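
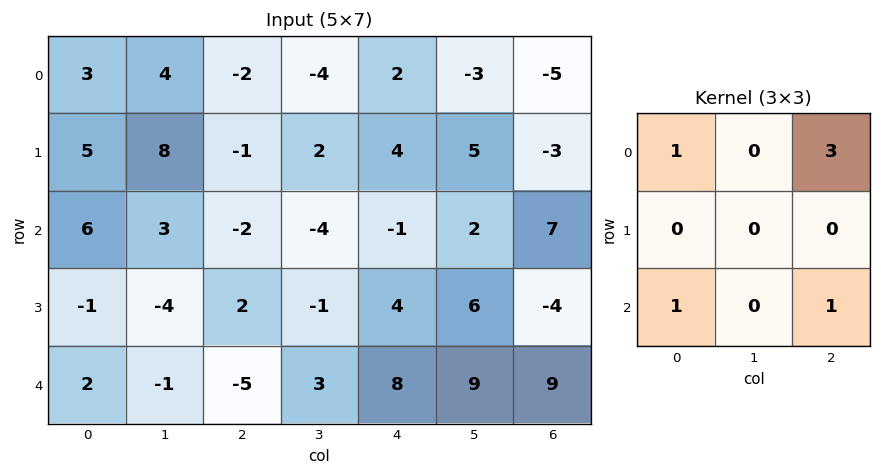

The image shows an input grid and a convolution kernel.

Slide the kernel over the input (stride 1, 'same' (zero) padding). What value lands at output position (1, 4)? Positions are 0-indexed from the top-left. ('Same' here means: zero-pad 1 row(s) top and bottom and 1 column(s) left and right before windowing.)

The receptive field on the zero-padded input at this output position is [-4 2 -3 / 2 4 5 / -4 -1 2]. Elementwise product with the kernel and sum: -4·1 + -3·3 + -4·1 + 2·1.

-15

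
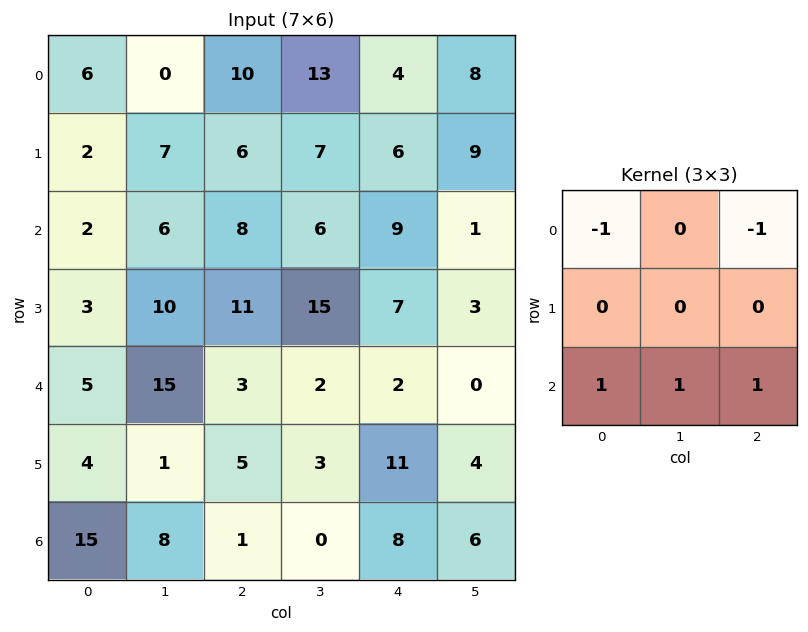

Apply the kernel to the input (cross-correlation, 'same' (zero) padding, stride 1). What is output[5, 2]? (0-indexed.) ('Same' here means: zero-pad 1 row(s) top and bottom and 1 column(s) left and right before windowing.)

-8

The receptive field on the zero-padded input at this output position is [15 3 2 / 1 5 3 / 8 1 0]. Elementwise product with the kernel and sum: 15·-1 + 2·-1 + 8·1 + 1·1 + 0·1.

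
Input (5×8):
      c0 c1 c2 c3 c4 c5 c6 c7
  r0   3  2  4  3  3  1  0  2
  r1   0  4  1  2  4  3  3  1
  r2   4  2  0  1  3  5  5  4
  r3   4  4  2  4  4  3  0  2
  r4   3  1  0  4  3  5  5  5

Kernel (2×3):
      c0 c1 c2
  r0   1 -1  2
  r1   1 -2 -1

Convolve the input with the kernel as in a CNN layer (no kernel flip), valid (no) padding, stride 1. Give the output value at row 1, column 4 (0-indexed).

-5

The receptive field on the input at this output position is [4 3 3 / 3 5 5]. Elementwise product with the kernel and sum: 4·1 + 3·-1 + 3·2 + 3·1 + 5·-2 + 5·-1.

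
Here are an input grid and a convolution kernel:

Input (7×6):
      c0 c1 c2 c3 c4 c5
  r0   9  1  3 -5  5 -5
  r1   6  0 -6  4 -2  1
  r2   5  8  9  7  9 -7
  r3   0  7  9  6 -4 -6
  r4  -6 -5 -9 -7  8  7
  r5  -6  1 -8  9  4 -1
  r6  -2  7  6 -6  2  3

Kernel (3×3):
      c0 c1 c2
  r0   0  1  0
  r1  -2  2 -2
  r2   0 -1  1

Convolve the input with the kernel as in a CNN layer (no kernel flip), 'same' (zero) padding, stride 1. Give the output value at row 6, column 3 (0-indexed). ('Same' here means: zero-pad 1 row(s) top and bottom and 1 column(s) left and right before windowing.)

The receptive field on the zero-padded input at this output position is [-8 9 4 / 6 -6 2 / 0 0 0]. Elementwise product with the kernel and sum: 9·1 + 6·-2 + -6·2 + 2·-2 + 0·-1 + 0·1.

-19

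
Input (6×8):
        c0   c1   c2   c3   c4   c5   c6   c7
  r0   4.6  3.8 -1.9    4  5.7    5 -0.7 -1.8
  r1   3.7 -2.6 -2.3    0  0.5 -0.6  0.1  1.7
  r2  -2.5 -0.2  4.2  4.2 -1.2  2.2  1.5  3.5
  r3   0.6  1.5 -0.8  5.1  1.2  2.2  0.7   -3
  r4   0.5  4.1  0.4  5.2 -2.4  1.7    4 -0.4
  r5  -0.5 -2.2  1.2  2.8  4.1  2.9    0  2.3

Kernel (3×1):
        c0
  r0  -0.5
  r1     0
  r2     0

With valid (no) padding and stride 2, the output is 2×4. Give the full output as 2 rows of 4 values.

Output[0,0]: The receptive field on the input at this output position is [4.6 / 3.7 / -2.5]. Elementwise product with the kernel and sum: 4.6·-0.5.
Output[0,1]: The receptive field on the input at this output position is [-1.9 / -2.3 / 4.2]. Elementwise product with the kernel and sum: -1.9·-0.5.

-2.3 0.95 -2.85 0.35
1.25 -2.1 0.6 -0.75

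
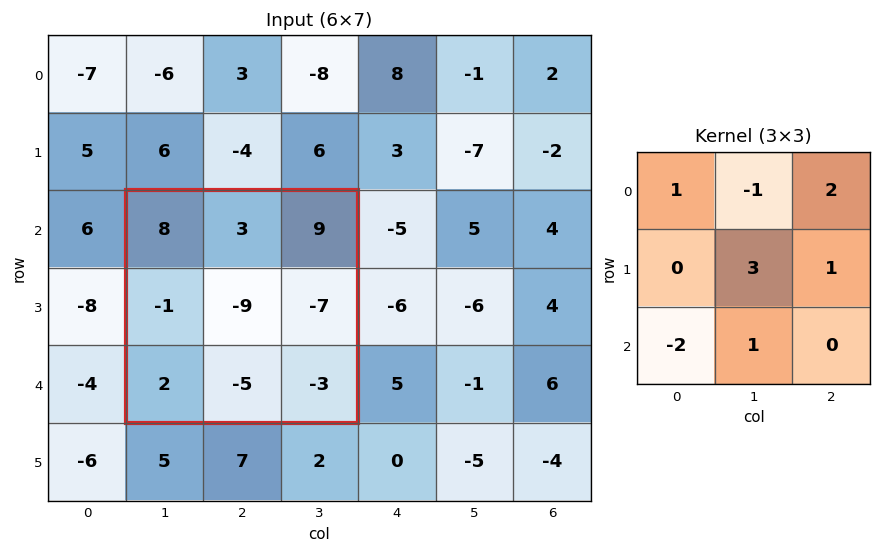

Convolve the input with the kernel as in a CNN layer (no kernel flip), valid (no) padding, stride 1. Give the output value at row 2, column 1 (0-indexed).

The receptive field on the input at this output position is [8 3 9 / -1 -9 -7 / 2 -5 -3]. Elementwise product with the kernel and sum: 8·1 + 3·-1 + 9·2 + -9·3 + -7·1 + 2·-2 + -5·1.

-20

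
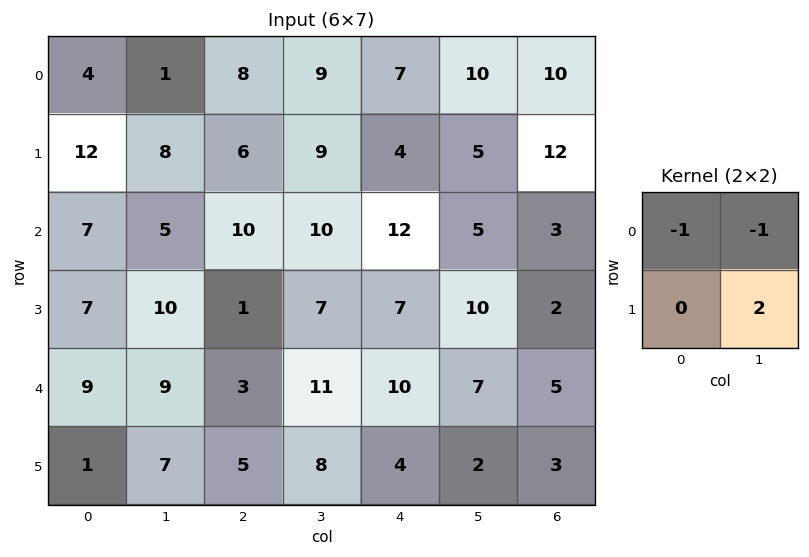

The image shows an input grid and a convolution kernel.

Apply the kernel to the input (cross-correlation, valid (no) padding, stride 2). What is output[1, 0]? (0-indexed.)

8

The receptive field on the input at this output position is [7 5 / 7 10]. Elementwise product with the kernel and sum: 7·-1 + 5·-1 + 10·2.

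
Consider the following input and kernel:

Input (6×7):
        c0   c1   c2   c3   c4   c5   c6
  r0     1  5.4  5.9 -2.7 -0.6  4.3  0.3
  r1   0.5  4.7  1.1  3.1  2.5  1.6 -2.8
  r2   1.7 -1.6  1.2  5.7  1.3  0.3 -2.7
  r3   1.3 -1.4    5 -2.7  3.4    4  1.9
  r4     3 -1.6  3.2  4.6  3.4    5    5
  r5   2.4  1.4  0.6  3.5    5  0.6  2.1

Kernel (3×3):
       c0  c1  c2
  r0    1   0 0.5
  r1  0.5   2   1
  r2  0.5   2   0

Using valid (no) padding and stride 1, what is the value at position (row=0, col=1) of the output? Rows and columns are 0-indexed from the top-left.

The receptive field on the input at this output position is [5.4 5.9 -2.7 / 4.7 1.1 3.1 / -1.6 1.2 5.7]. Elementwise product with the kernel and sum: 5.4·1 + -2.7·0.5 + 4.7·0.5 + 1.1·2 + 3.1·1 + -1.6·0.5 + 1.2·2.

13.3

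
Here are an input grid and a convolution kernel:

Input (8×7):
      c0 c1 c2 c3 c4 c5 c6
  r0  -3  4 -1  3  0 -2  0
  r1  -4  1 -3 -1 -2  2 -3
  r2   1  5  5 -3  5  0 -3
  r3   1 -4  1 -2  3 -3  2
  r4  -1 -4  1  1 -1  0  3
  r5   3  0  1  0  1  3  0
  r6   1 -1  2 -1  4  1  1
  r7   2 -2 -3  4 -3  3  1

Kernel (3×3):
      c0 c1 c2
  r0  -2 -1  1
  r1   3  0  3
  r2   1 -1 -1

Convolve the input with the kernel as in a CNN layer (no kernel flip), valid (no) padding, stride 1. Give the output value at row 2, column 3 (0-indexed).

The receptive field on the input at this output position is [-3 5 0 / -2 3 -3 / 1 -1 0]. Elementwise product with the kernel and sum: -3·-2 + 5·-1 + 0·1 + -2·3 + -3·3 + 1·1 + -1·-1 + 0·-1.

-12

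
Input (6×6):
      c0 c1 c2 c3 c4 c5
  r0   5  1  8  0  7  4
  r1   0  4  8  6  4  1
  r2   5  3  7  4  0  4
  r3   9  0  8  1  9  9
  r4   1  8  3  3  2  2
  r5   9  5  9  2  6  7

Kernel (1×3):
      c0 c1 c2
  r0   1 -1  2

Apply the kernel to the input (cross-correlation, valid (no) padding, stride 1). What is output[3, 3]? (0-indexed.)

10

The receptive field on the input at this output position is [1 9 9]. Elementwise product with the kernel and sum: 1·1 + 9·-1 + 9·2.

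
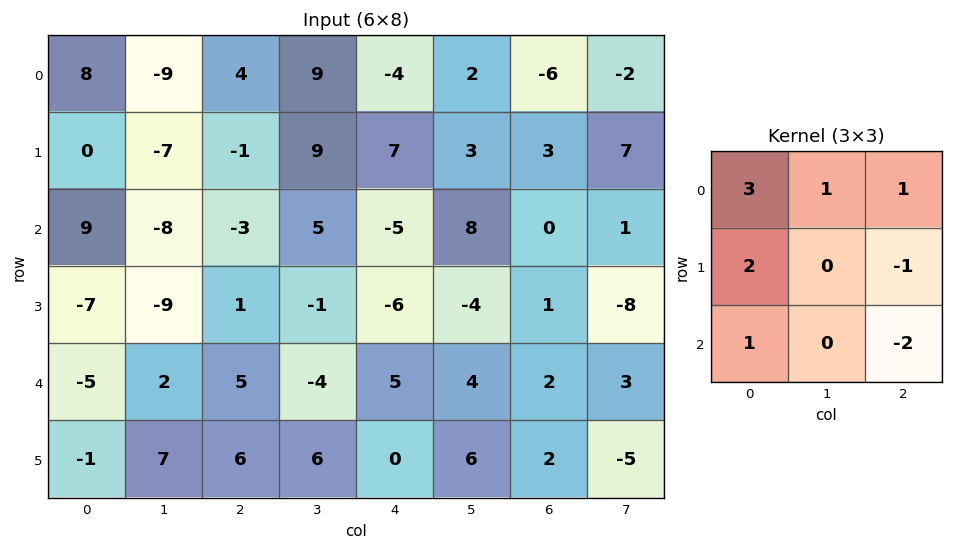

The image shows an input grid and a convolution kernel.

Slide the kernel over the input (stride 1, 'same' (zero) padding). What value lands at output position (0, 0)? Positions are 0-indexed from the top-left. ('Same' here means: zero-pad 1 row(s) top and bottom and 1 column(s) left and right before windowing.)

23

The receptive field on the zero-padded input at this output position is [0 0 0 / 0 8 -9 / 0 0 -7]. Elementwise product with the kernel and sum: 0·3 + 0·1 + 0·1 + 0·2 + -9·-1 + 0·1 + -7·-2.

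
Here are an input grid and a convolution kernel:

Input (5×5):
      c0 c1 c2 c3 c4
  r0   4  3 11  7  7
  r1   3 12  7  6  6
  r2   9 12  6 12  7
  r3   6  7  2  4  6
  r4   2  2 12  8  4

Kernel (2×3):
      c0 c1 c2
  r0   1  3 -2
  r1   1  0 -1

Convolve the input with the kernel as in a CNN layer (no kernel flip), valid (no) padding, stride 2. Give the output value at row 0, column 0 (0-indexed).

The receptive field on the input at this output position is [4 3 11 / 3 12 7]. Elementwise product with the kernel and sum: 4·1 + 3·3 + 11·-2 + 3·1 + 7·-1.

-13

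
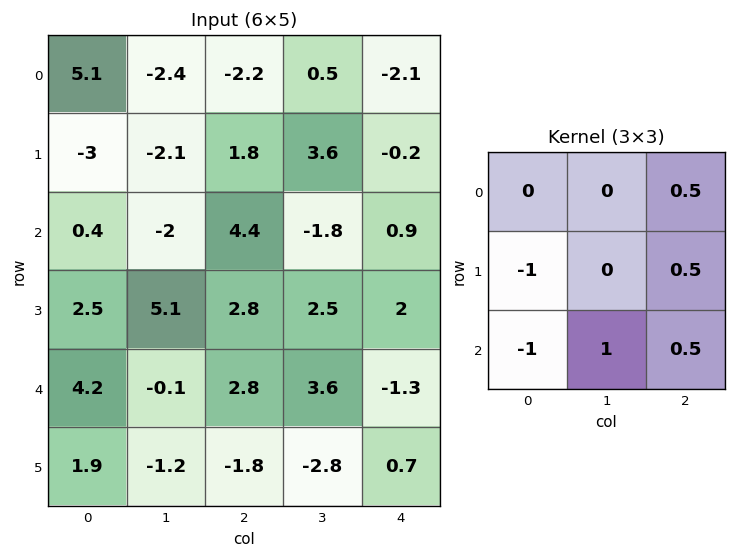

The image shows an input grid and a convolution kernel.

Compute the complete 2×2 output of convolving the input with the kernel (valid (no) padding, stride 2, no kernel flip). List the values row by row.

Output[0,0]: The receptive field on the input at this output position is [5.1 -2.4 -2.2 / -3 -2.1 1.8 / 0.4 -2 4.4]. Elementwise product with the kernel and sum: -2.2·0.5 + -3·-1 + 1.8·0.5 + 0.4·-1 + -2·1 + 4.4·0.5.
Output[0,1]: The receptive field on the input at this output position is [-2.2 0.5 -2.1 / 1.8 3.6 -0.2 / 4.4 -1.8 0.9]. Elementwise product with the kernel and sum: -2.1·0.5 + 1.8·-1 + -0.2·0.5 + 4.4·-1 + -1.8·1 + 0.9·0.5.

2.6 -8.7
-1.8 -1.2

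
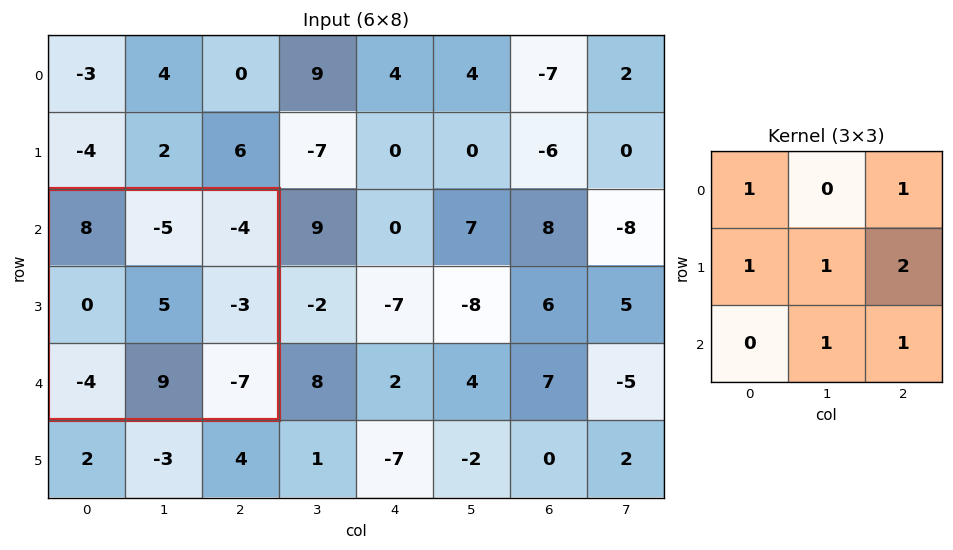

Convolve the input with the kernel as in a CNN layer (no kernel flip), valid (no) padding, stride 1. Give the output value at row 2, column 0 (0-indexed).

5

The receptive field on the input at this output position is [8 -5 -4 / 0 5 -3 / -4 9 -7]. Elementwise product with the kernel and sum: 8·1 + -4·1 + 0·1 + 5·1 + -3·2 + 9·1 + -7·1.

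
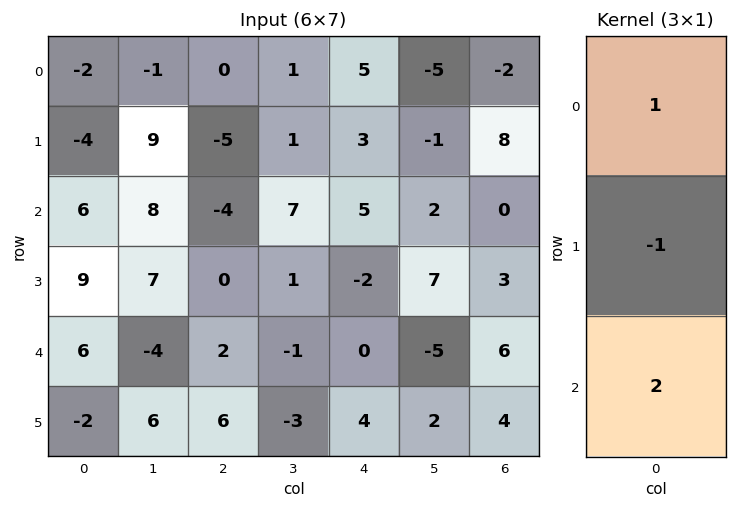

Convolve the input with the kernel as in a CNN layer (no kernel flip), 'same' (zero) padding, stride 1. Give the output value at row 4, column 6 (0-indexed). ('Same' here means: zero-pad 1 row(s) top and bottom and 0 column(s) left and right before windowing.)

5

The receptive field on the zero-padded input at this output position is [3 / 6 / 4]. Elementwise product with the kernel and sum: 3·1 + 6·-1 + 4·2.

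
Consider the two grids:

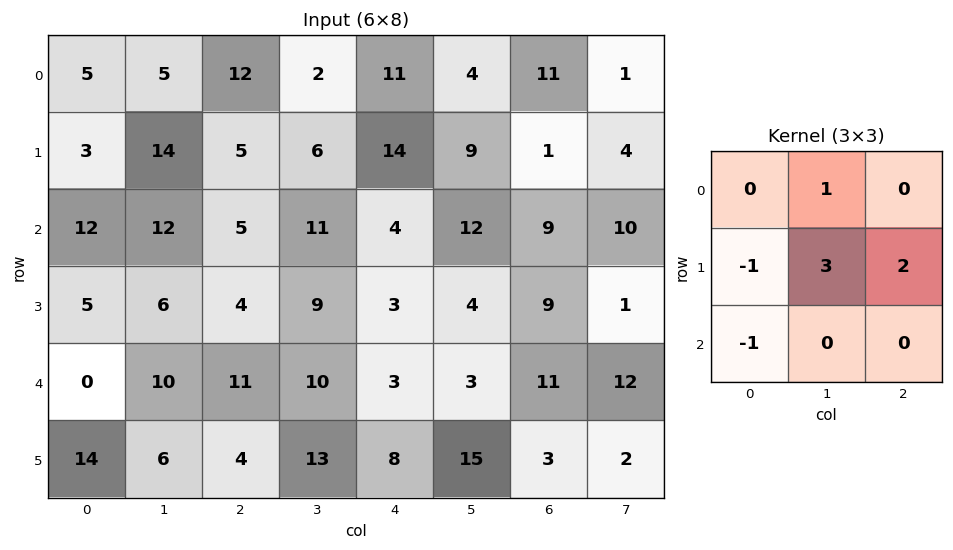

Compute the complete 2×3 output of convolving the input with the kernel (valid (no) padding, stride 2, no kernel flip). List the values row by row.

42 38 15
33 29 36

Output[0,0]: The receptive field on the input at this output position is [5 5 12 / 3 14 5 / 12 12 5]. Elementwise product with the kernel and sum: 5·1 + 3·-1 + 14·3 + 5·2 + 12·-1.
Output[0,1]: The receptive field on the input at this output position is [12 2 11 / 5 6 14 / 5 11 4]. Elementwise product with the kernel and sum: 2·1 + 5·-1 + 6·3 + 14·2 + 5·-1.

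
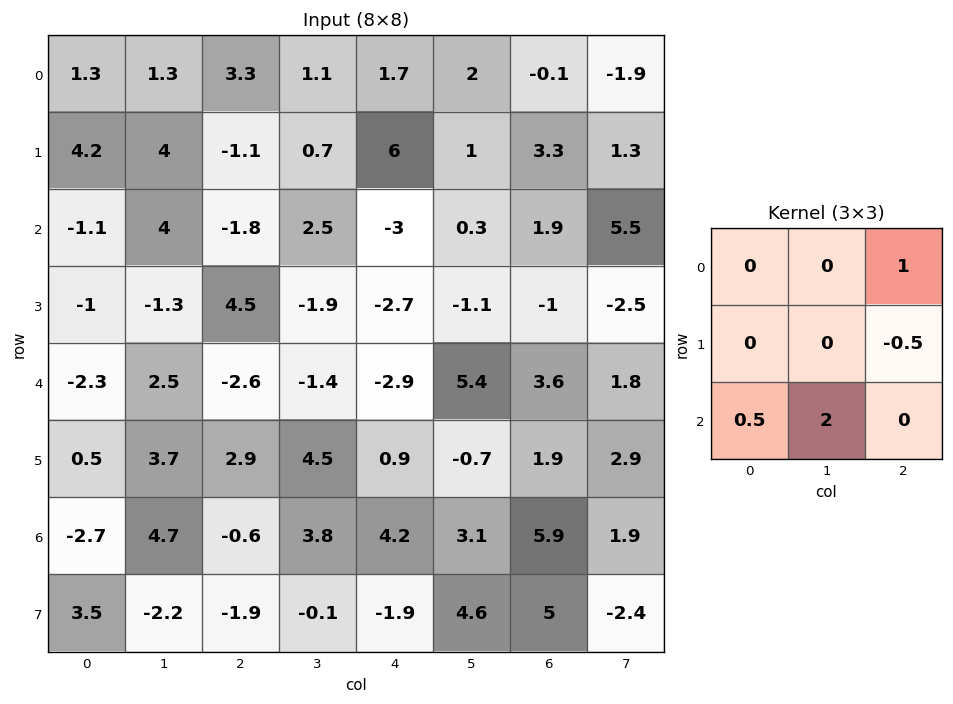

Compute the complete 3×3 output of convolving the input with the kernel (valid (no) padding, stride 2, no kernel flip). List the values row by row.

Output[0,0]: The receptive field on the input at this output position is [1.3 1.3 3.3 / 4.2 4 -1.1 / -1.1 4 -1.8]. Elementwise product with the kernel and sum: 3.3·1 + -1.1·-0.5 + -1.1·0.5 + 4·2.
Output[0,1]: The receptive field on the input at this output position is [3.3 1.1 1.7 / -1.1 0.7 6 / -1.8 2.5 -3]. Elementwise product with the kernel and sum: 1.7·1 + 6·-0.5 + -1.8·0.5 + 2.5·2.

11.3 2.8 -2.65
-0.2 -5.75 11.75
4 3.95 10.95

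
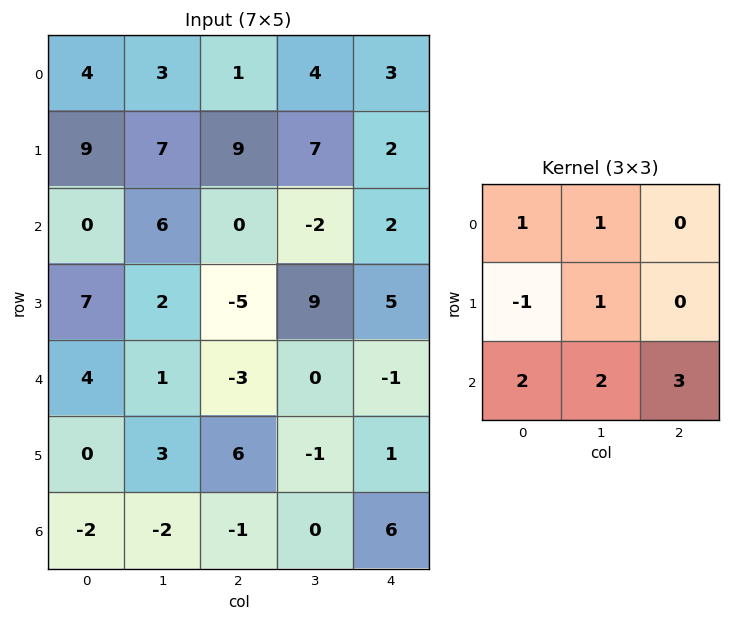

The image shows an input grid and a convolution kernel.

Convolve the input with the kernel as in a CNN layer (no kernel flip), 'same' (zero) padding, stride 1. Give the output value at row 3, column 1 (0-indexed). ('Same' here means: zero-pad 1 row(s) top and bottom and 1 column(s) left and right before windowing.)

2

The receptive field on the zero-padded input at this output position is [0 6 0 / 7 2 -5 / 4 1 -3]. Elementwise product with the kernel and sum: 0·1 + 6·1 + 7·-1 + 2·1 + 4·2 + 1·2 + -3·3.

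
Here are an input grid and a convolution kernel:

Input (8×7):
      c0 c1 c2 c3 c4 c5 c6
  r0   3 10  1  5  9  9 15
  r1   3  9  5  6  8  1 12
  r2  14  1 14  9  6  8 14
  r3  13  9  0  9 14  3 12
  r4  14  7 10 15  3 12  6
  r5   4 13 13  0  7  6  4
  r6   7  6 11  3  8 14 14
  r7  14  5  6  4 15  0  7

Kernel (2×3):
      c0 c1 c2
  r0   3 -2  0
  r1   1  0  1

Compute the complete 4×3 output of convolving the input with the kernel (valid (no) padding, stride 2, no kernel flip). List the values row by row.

-3 6 29
53 38 28
45 20 -4
29 48 18

Output[0,0]: The receptive field on the input at this output position is [3 10 1 / 3 9 5]. Elementwise product with the kernel and sum: 3·3 + 10·-2 + 3·1 + 5·1.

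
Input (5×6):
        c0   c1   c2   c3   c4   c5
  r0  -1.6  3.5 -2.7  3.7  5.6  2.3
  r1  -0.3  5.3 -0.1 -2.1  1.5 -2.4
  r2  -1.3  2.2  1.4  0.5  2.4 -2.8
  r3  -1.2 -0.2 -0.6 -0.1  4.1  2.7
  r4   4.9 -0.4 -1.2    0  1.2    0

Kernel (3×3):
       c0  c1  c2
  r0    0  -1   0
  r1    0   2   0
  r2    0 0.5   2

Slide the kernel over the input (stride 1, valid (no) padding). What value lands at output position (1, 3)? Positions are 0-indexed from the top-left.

10.75

The receptive field on the input at this output position is [-2.1 1.5 -2.4 / 0.5 2.4 -2.8 / -0.1 4.1 2.7]. Elementwise product with the kernel and sum: 1.5·-1 + 2.4·2 + 4.1·0.5 + 2.7·2.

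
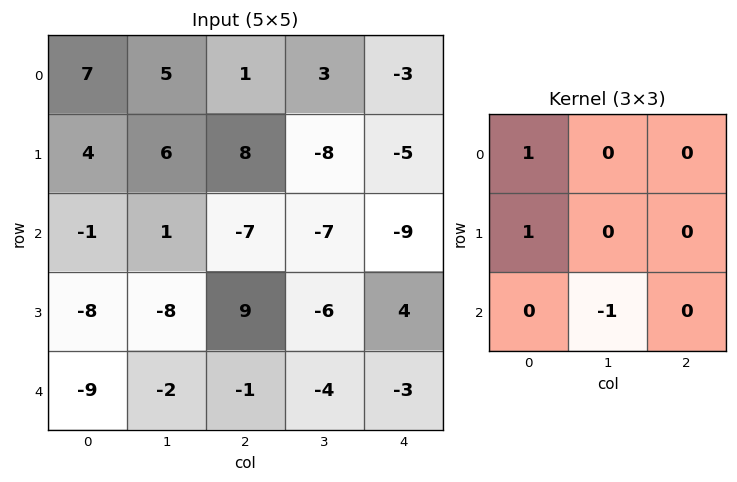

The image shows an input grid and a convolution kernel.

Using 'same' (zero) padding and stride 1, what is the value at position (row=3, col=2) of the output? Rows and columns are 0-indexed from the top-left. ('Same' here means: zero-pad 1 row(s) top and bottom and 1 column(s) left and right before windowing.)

-6

The receptive field on the zero-padded input at this output position is [1 -7 -7 / -8 9 -6 / -2 -1 -4]. Elementwise product with the kernel and sum: 1·1 + -8·1 + -1·-1.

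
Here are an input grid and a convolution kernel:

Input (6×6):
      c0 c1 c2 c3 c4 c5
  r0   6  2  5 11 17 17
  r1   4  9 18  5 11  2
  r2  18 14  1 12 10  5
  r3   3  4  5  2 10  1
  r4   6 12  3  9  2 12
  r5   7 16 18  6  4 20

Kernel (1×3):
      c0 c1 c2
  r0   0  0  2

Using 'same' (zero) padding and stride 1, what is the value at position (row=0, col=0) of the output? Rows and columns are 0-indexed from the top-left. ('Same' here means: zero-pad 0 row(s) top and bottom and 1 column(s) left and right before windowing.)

4

The receptive field on the zero-padded input at this output position is [0 6 2]. Elementwise product with the kernel and sum: 2·2.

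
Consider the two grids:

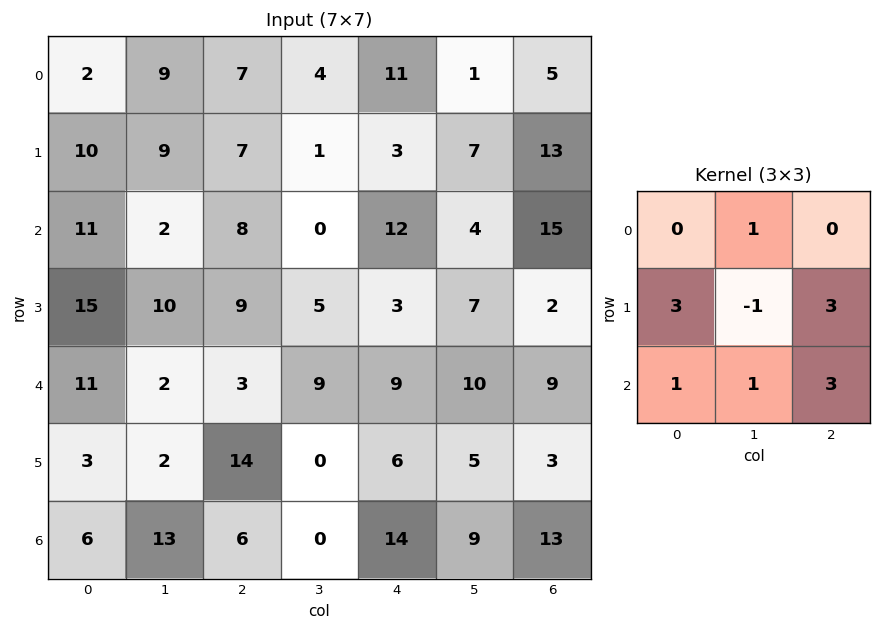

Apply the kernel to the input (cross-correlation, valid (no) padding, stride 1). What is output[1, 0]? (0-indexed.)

The receptive field on the input at this output position is [10 9 7 / 11 2 8 / 15 10 9]. Elementwise product with the kernel and sum: 9·1 + 11·3 + 2·-1 + 8·3 + 15·1 + 10·1 + 9·3.

116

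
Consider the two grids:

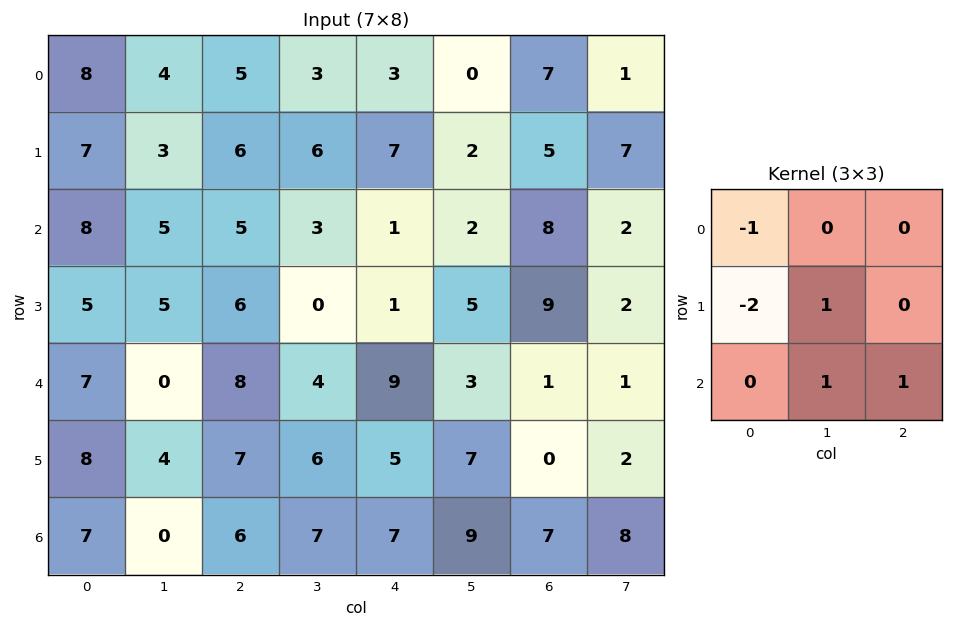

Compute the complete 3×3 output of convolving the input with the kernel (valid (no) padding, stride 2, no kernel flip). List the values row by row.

Output[0,0]: The receptive field on the input at this output position is [8 4 5 / 7 3 6 / 8 5 5]. Elementwise product with the kernel and sum: 8·-1 + 7·-2 + 3·1 + 5·1 + 5·1.
Output[0,1]: The receptive field on the input at this output position is [5 3 3 / 6 6 7 / 5 3 1]. Elementwise product with the kernel and sum: 5·-1 + 6·-2 + 6·1 + 3·1 + 1·1.

-9 -7 -5
-5 -4 6
-13 -2 4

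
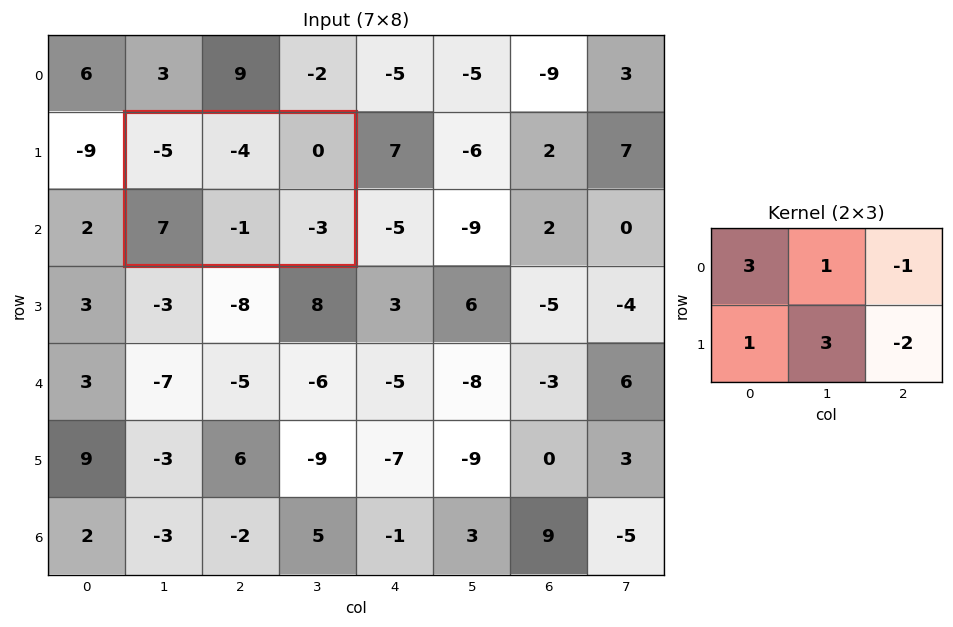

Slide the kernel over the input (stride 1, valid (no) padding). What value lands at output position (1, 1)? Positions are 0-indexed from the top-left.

-9

The receptive field on the input at this output position is [-5 -4 0 / 7 -1 -3]. Elementwise product with the kernel and sum: -5·3 + -4·1 + 0·-1 + 7·1 + -1·3 + -3·-2.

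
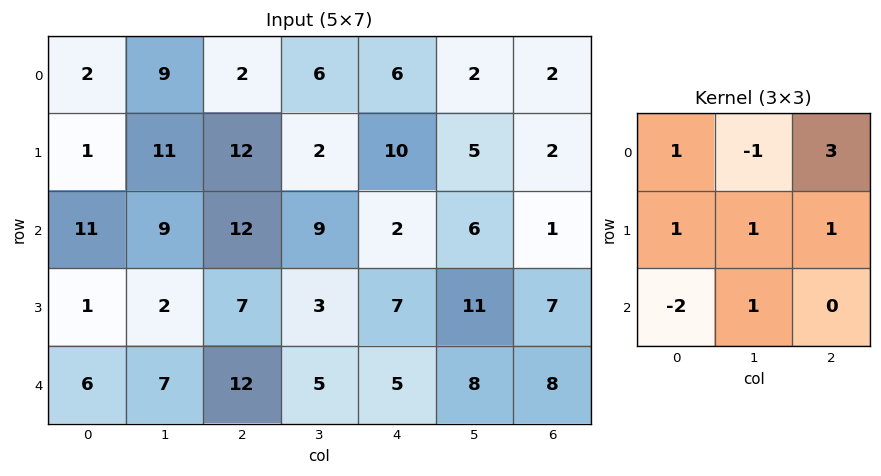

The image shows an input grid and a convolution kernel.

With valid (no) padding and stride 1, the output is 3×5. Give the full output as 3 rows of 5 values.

10 44 23 7 29
58 38 52 25 17
43 34 7 41 22

Output[0,0]: The receptive field on the input at this output position is [2 9 2 / 1 11 12 / 11 9 12]. Elementwise product with the kernel and sum: 2·1 + 9·-1 + 2·3 + 1·1 + 11·1 + 12·1 + 11·-2 + 9·1.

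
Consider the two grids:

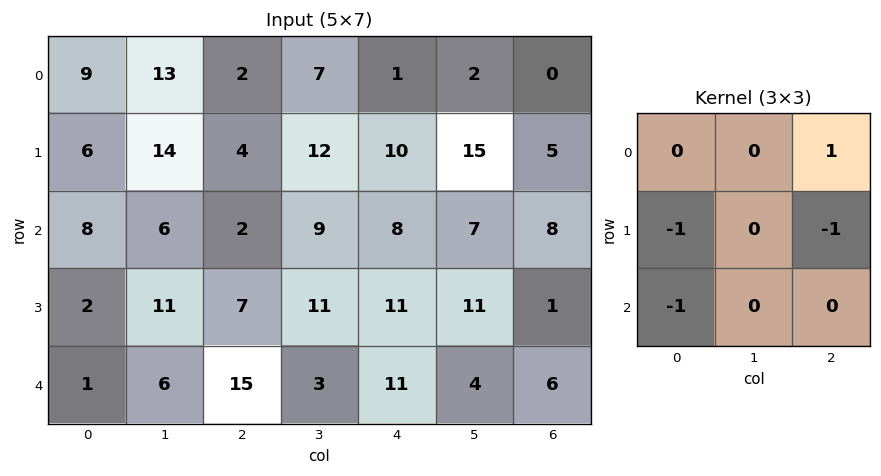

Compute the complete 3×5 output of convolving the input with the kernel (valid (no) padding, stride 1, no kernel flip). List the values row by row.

Output[0,0]: The receptive field on the input at this output position is [9 13 2 / 6 14 4 / 8 6 2]. Elementwise product with the kernel and sum: 2·1 + 6·-1 + 4·-1 + 8·-1.
Output[0,1]: The receptive field on the input at this output position is [13 2 7 / 14 4 12 / 6 2 9]. Elementwise product with the kernel and sum: 7·1 + 14·-1 + 12·-1 + 6·-1.

-16 -25 -15 -34 -23
-8 -14 -7 -12 -22
-8 -19 -25 -18 -15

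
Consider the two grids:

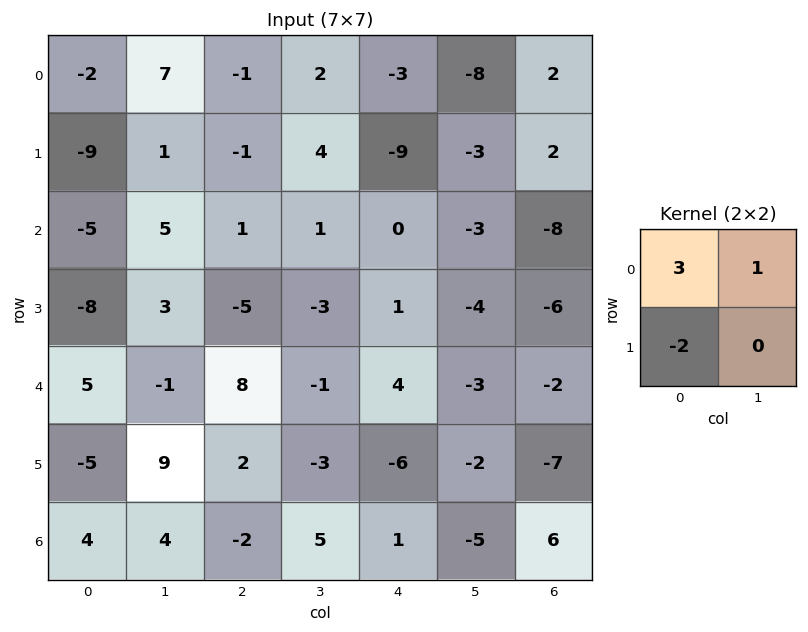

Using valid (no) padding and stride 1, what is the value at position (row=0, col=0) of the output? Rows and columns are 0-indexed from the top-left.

19

The receptive field on the input at this output position is [-2 7 / -9 1]. Elementwise product with the kernel and sum: -2·3 + 7·1 + -9·-2.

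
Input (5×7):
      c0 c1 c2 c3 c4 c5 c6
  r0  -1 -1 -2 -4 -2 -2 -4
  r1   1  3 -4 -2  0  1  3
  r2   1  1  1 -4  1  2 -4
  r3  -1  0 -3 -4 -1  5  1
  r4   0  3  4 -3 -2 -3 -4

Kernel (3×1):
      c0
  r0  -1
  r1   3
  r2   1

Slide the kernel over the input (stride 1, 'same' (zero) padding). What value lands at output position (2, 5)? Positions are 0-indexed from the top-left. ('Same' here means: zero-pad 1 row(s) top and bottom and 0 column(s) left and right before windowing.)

The receptive field on the zero-padded input at this output position is [1 / 2 / 5]. Elementwise product with the kernel and sum: 1·-1 + 2·3 + 5·1.

10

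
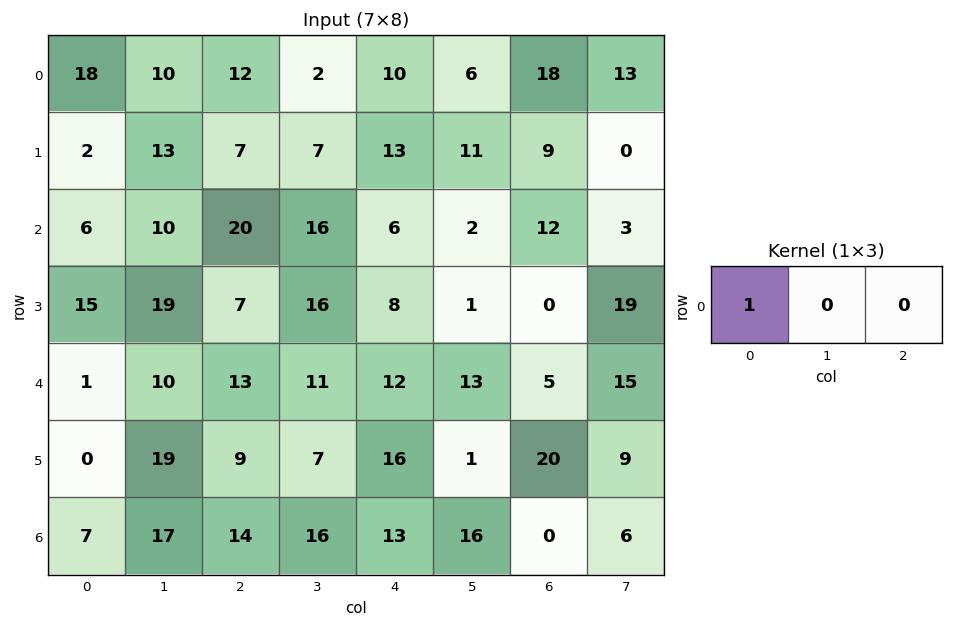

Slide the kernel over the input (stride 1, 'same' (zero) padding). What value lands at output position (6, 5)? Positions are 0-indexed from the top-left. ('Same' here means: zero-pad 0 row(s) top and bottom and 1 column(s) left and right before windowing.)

13

The receptive field on the zero-padded input at this output position is [13 16 0]. Elementwise product with the kernel and sum: 13·1.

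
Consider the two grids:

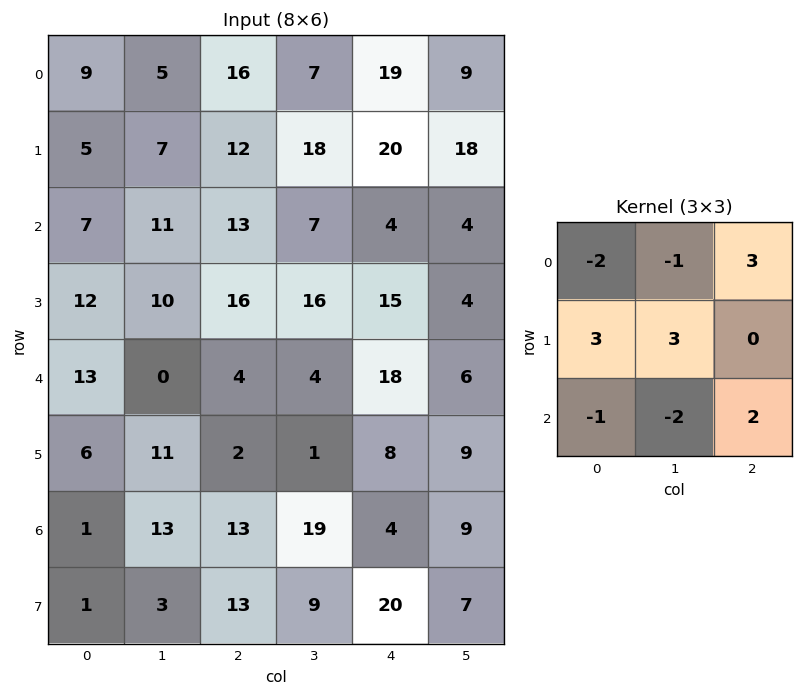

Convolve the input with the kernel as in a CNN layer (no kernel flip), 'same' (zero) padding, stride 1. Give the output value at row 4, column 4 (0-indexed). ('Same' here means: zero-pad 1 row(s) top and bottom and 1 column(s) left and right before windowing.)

32

The receptive field on the zero-padded input at this output position is [16 15 4 / 4 18 6 / 1 8 9]. Elementwise product with the kernel and sum: 16·-2 + 15·-1 + 4·3 + 4·3 + 18·3 + 1·-1 + 8·-2 + 9·2.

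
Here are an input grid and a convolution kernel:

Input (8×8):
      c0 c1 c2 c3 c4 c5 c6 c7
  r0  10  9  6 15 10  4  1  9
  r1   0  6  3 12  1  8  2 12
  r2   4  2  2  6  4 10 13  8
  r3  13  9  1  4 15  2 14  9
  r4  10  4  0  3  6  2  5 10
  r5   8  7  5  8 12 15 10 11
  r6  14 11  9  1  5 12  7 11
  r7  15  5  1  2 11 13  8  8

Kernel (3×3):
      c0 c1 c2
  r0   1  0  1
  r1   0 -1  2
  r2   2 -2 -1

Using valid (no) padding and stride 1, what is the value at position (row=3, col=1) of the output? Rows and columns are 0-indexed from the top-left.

15

The receptive field on the input at this output position is [9 1 4 / 4 0 3 / 7 5 8]. Elementwise product with the kernel and sum: 9·1 + 4·1 + 0·-1 + 3·2 + 7·2 + 5·-2 + 8·-1.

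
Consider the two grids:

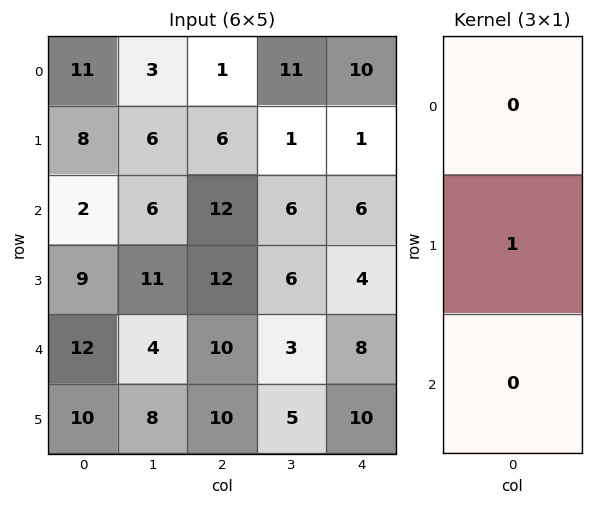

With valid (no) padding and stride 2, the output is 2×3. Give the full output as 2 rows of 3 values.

8 6 1
9 12 4

Output[0,0]: The receptive field on the input at this output position is [11 / 8 / 2]. Elementwise product with the kernel and sum: 8·1.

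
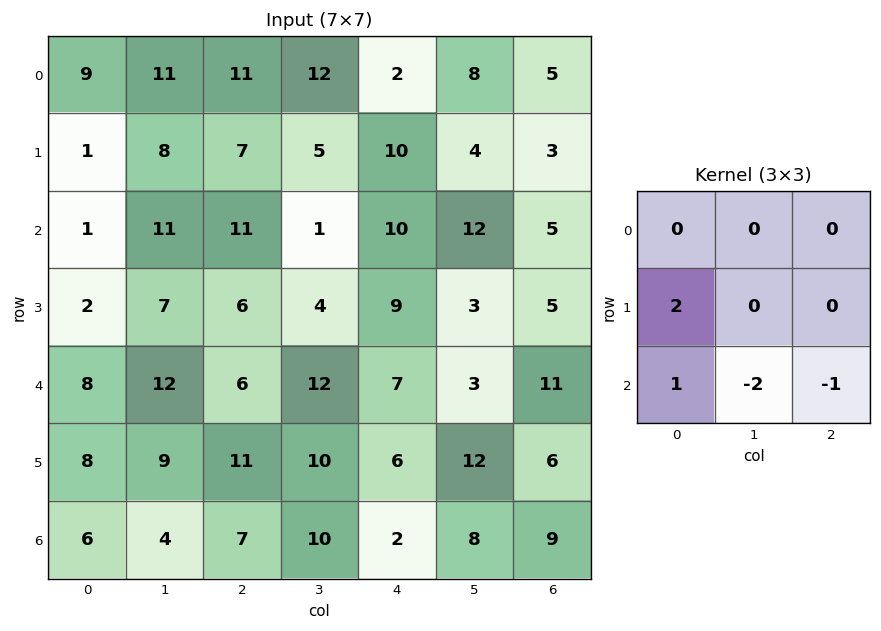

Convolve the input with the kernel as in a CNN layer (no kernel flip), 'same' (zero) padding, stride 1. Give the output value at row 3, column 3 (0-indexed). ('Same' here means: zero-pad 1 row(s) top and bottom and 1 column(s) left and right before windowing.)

-13

The receptive field on the zero-padded input at this output position is [11 1 10 / 6 4 9 / 6 12 7]. Elementwise product with the kernel and sum: 6·2 + 6·1 + 12·-2 + 7·-1.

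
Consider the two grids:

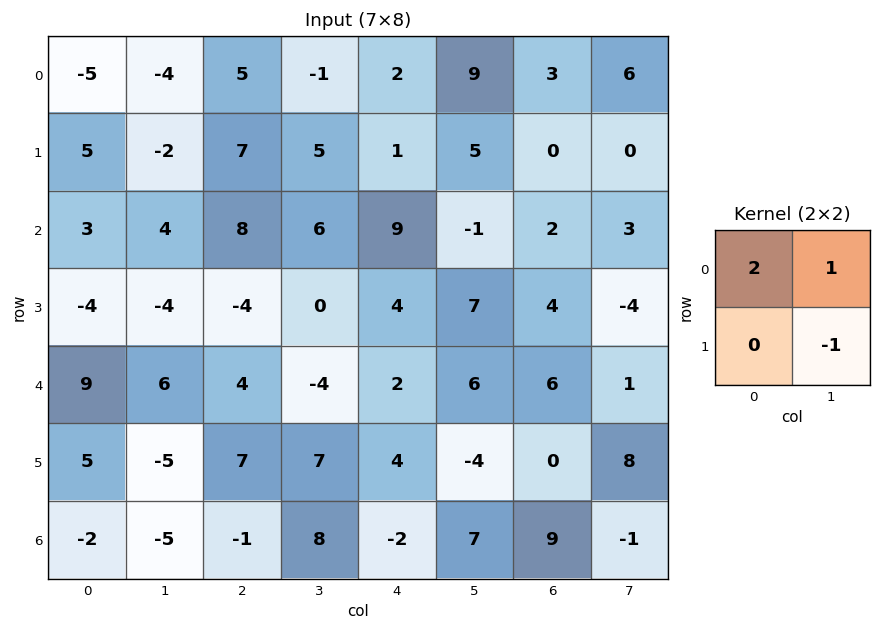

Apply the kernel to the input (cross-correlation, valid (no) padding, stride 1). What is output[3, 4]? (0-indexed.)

9

The receptive field on the input at this output position is [4 7 / 2 6]. Elementwise product with the kernel and sum: 4·2 + 7·1 + 6·-1.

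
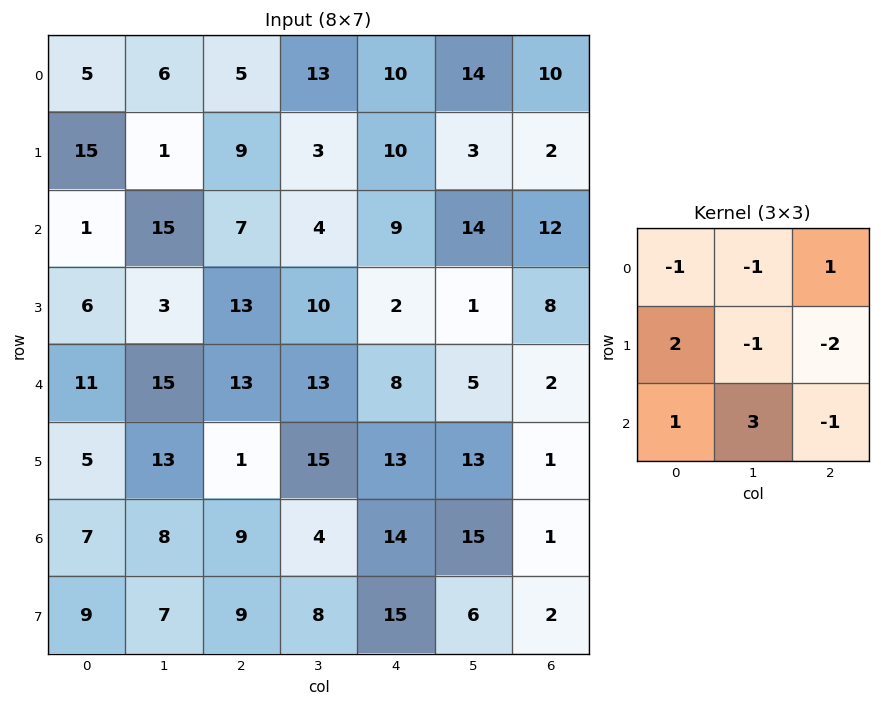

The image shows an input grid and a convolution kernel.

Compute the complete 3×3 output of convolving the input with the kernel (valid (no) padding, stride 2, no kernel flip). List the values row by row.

44 -3 38
17 54 -3
4 -50 58

Output[0,0]: The receptive field on the input at this output position is [5 6 5 / 15 1 9 / 1 15 7]. Elementwise product with the kernel and sum: 5·-1 + 6·-1 + 5·1 + 15·2 + 1·-1 + 9·-2 + 1·1 + 15·3 + 7·-1.
Output[0,1]: The receptive field on the input at this output position is [5 13 10 / 9 3 10 / 7 4 9]. Elementwise product with the kernel and sum: 5·-1 + 13·-1 + 10·1 + 9·2 + 3·-1 + 10·-2 + 7·1 + 4·3 + 9·-1.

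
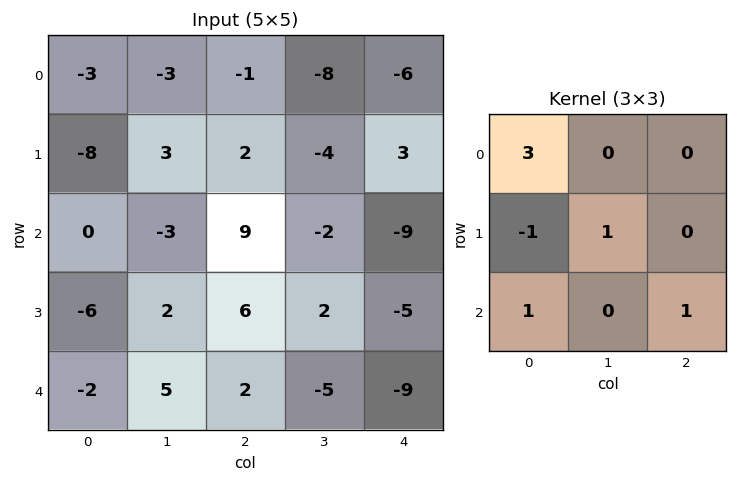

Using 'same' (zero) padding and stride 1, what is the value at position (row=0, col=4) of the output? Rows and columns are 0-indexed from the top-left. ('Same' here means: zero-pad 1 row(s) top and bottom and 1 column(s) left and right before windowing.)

-2

The receptive field on the zero-padded input at this output position is [0 0 0 / -8 -6 0 / -4 3 0]. Elementwise product with the kernel and sum: 0·3 + -8·-1 + -6·1 + -4·1 + 0·1.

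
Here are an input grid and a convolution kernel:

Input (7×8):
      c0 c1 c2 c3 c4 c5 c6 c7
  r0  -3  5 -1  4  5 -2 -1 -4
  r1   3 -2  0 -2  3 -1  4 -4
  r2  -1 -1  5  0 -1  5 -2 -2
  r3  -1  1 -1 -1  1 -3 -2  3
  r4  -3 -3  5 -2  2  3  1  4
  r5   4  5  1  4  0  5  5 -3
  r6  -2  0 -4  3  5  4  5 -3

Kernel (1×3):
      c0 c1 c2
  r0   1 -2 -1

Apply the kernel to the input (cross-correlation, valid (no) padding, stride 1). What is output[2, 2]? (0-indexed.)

6

The receptive field on the input at this output position is [5 0 -1]. Elementwise product with the kernel and sum: 5·1 + 0·-2 + -1·-1.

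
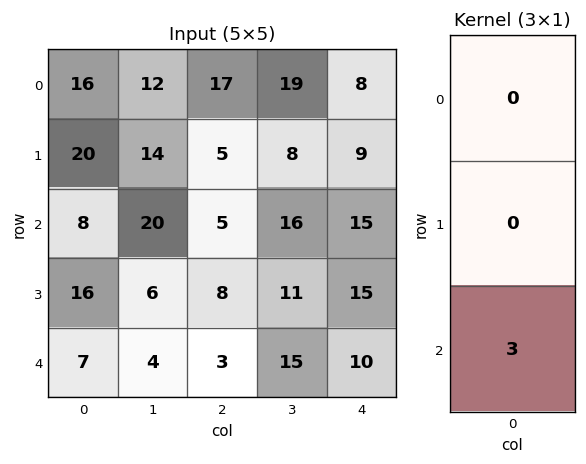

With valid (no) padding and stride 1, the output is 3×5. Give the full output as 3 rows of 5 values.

24 60 15 48 45
48 18 24 33 45
21 12 9 45 30

Output[0,0]: The receptive field on the input at this output position is [16 / 20 / 8]. Elementwise product with the kernel and sum: 8·3.
Output[0,1]: The receptive field on the input at this output position is [12 / 14 / 20]. Elementwise product with the kernel and sum: 20·3.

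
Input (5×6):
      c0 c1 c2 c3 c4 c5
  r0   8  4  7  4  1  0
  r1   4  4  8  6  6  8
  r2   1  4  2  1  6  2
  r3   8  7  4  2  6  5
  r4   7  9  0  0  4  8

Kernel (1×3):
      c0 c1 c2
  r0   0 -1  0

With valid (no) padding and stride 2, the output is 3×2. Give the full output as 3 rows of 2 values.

Output[0,0]: The receptive field on the input at this output position is [8 4 7]. Elementwise product with the kernel and sum: 4·-1.

-4 -4
-4 -1
-9 0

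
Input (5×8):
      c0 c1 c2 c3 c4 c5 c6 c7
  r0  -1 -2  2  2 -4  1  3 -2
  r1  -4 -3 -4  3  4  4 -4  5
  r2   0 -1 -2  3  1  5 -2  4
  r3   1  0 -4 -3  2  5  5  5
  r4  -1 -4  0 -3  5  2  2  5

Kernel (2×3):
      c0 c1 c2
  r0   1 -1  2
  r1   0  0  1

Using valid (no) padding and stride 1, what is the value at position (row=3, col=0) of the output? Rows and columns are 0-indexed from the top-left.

The receptive field on the input at this output position is [1 0 -4 / -1 -4 0]. Elementwise product with the kernel and sum: 1·1 + 0·-1 + -4·2 + 0·1.

-7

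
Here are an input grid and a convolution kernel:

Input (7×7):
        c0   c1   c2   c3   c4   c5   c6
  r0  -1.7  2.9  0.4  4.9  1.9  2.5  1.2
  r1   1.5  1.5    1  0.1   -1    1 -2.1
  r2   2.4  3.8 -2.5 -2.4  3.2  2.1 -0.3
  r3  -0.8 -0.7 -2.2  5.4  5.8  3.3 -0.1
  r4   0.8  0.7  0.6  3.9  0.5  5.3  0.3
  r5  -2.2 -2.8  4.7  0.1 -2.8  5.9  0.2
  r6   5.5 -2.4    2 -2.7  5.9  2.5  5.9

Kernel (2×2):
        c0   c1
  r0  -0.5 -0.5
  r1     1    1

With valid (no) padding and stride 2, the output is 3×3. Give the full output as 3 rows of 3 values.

2.4 -1.55 -2.2
-4.6 5.65 6.45
-5.75 2.55 0.2

Output[0,0]: The receptive field on the input at this output position is [-1.7 2.9 / 1.5 1.5]. Elementwise product with the kernel and sum: -1.7·-0.5 + 2.9·-0.5 + 1.5·1 + 1.5·1.
Output[0,1]: The receptive field on the input at this output position is [0.4 4.9 / 1 0.1]. Elementwise product with the kernel and sum: 0.4·-0.5 + 4.9·-0.5 + 1·1 + 0.1·1.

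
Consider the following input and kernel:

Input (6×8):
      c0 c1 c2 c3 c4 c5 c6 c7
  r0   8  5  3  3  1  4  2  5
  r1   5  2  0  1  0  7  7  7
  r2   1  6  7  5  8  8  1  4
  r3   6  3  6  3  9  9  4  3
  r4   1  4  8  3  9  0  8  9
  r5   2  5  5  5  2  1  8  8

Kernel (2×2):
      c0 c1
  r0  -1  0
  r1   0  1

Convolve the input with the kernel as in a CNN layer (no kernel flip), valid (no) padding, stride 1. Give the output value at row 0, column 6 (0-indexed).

5

The receptive field on the input at this output position is [2 5 / 7 7]. Elementwise product with the kernel and sum: 2·-1 + 7·1.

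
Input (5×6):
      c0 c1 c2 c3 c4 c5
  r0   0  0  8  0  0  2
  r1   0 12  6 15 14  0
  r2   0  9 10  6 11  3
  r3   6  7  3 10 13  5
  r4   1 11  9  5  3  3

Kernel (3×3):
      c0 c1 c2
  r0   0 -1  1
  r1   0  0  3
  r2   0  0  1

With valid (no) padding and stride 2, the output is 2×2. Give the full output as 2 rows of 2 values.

Output[0,0]: The receptive field on the input at this output position is [0 0 8 / 0 12 6 / 0 9 10]. Elementwise product with the kernel and sum: 0·-1 + 8·1 + 6·3 + 10·1.
Output[0,1]: The receptive field on the input at this output position is [8 0 0 / 6 15 14 / 10 6 11]. Elementwise product with the kernel and sum: 0·-1 + 0·1 + 14·3 + 11·1.

36 53
19 47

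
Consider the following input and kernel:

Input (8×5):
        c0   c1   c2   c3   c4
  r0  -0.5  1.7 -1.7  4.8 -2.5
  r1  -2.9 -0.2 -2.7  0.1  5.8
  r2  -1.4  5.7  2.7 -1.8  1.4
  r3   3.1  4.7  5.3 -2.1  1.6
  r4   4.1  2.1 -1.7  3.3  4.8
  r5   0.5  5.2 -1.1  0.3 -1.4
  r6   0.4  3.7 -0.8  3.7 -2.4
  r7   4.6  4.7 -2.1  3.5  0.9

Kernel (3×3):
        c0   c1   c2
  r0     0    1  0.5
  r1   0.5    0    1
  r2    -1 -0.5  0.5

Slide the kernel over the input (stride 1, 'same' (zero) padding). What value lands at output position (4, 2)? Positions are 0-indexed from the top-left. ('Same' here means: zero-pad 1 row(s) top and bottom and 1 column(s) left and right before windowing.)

The receptive field on the zero-padded input at this output position is [4.7 5.3 -2.1 / 2.1 -1.7 3.3 / 5.2 -1.1 0.3]. Elementwise product with the kernel and sum: 5.3·1 + -2.1·0.5 + 2.1·0.5 + 3.3·1 + 5.2·-1 + -1.1·-0.5 + 0.3·0.5.

4.1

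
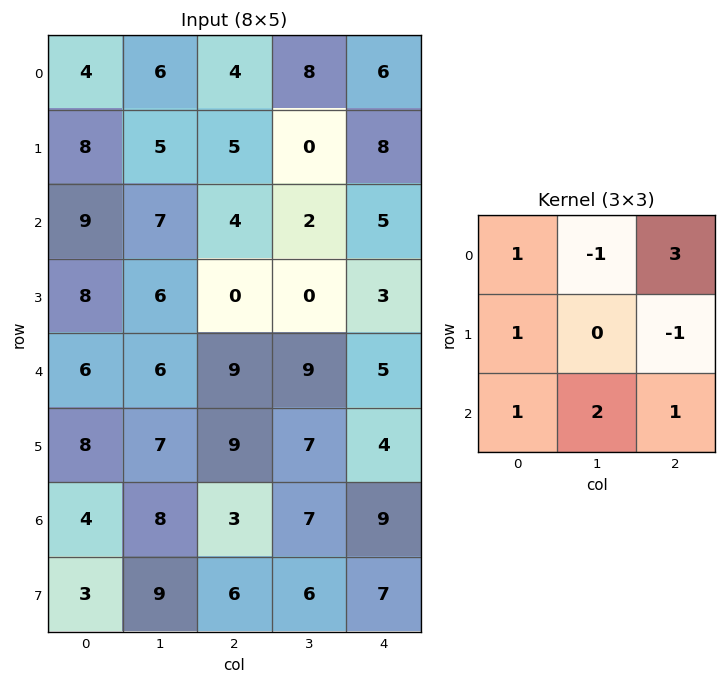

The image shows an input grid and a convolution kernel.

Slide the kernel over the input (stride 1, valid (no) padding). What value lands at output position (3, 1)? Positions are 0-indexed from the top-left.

The receptive field on the input at this output position is [6 0 0 / 6 9 9 / 7 9 7]. Elementwise product with the kernel and sum: 6·1 + 0·-1 + 0·3 + 6·1 + 9·-1 + 7·1 + 9·2 + 7·1.

35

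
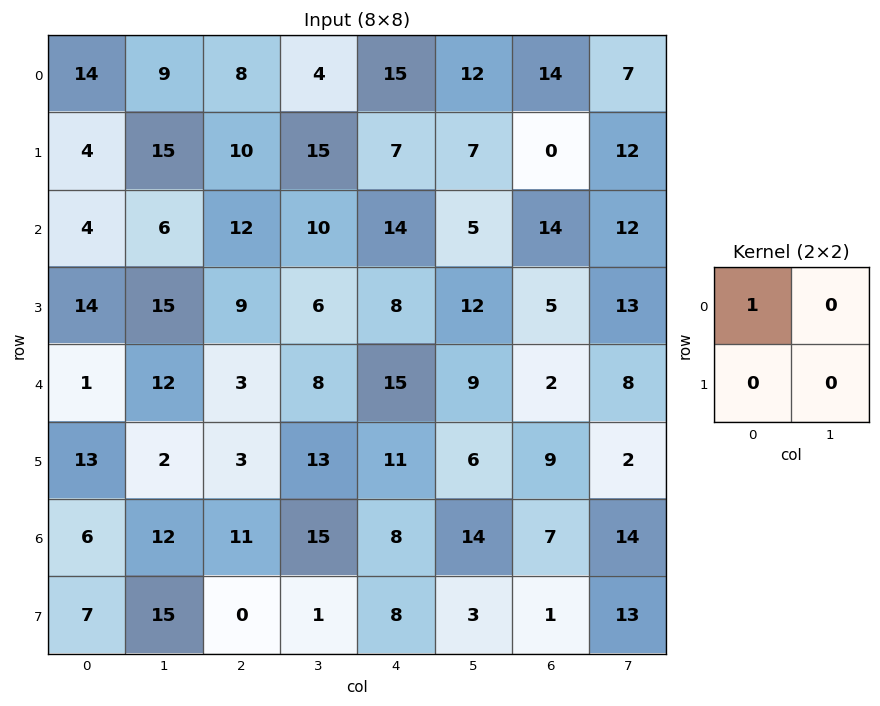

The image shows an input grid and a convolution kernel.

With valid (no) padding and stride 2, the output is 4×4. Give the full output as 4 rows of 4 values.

14 8 15 14
4 12 14 14
1 3 15 2
6 11 8 7

Output[0,0]: The receptive field on the input at this output position is [14 9 / 4 15]. Elementwise product with the kernel and sum: 14·1.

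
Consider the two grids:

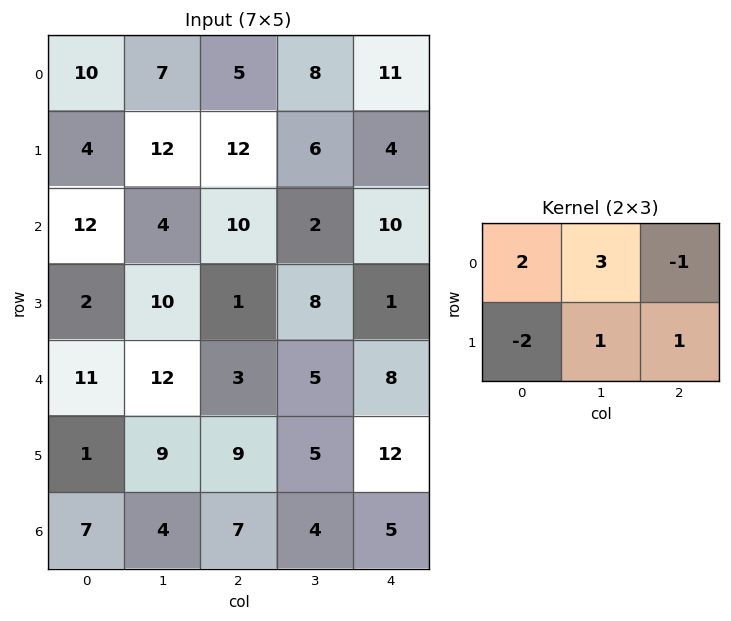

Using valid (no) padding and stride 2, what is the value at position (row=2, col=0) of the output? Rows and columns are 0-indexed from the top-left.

The receptive field on the input at this output position is [11 12 3 / 1 9 9]. Elementwise product with the kernel and sum: 11·2 + 12·3 + 3·-1 + 1·-2 + 9·1 + 9·1.

71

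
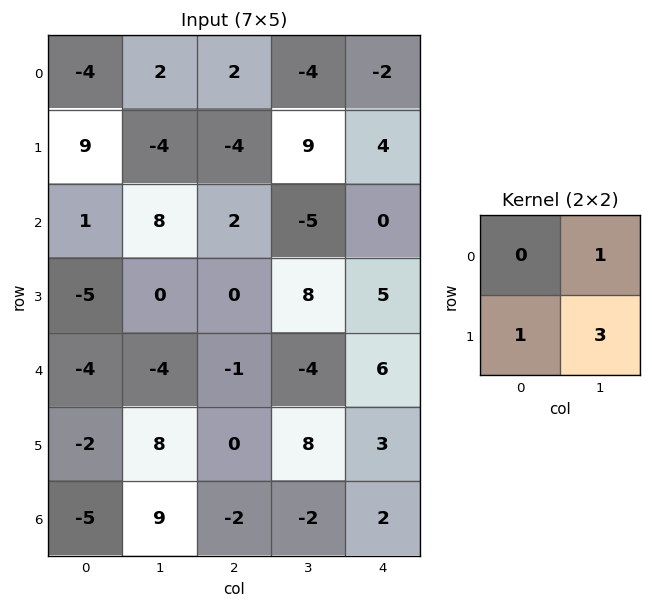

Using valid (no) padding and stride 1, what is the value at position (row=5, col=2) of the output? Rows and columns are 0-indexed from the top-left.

The receptive field on the input at this output position is [0 8 / -2 -2]. Elementwise product with the kernel and sum: 8·1 + -2·1 + -2·3.

0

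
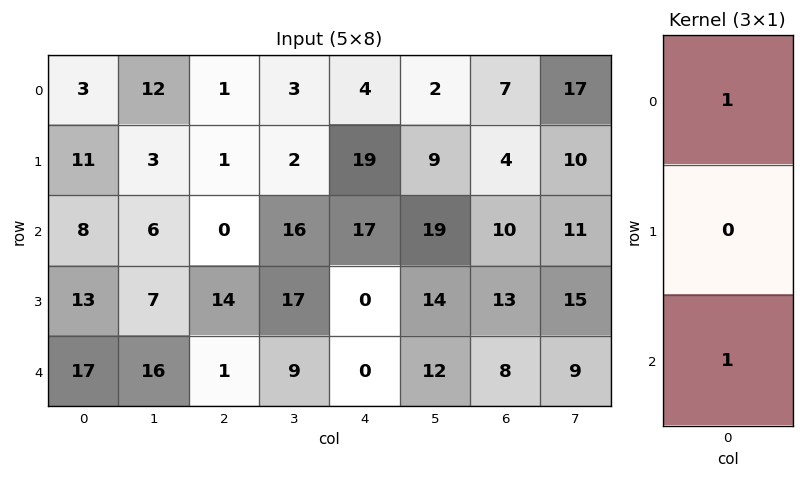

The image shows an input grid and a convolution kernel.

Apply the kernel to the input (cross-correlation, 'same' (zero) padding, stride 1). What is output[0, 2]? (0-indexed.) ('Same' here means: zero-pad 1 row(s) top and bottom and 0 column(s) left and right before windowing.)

The receptive field on the zero-padded input at this output position is [0 / 1 / 1]. Elementwise product with the kernel and sum: 0·1 + 1·1.

1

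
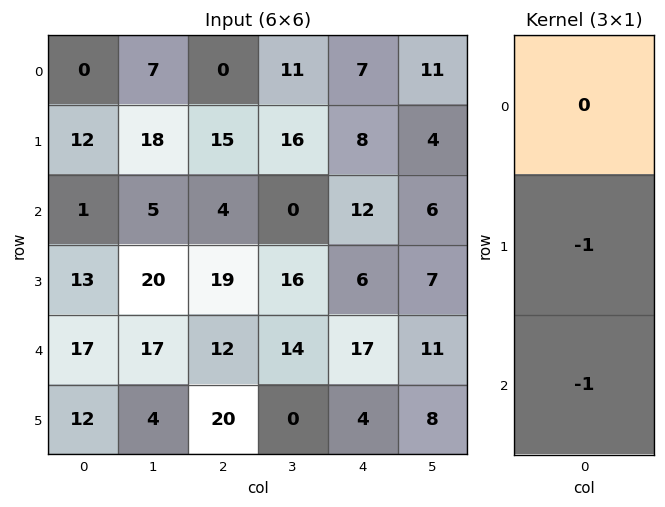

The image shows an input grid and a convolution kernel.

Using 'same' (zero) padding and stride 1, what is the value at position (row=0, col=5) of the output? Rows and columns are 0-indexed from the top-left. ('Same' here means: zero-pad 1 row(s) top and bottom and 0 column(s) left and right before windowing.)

-15

The receptive field on the zero-padded input at this output position is [0 / 11 / 4]. Elementwise product with the kernel and sum: 11·-1 + 4·-1.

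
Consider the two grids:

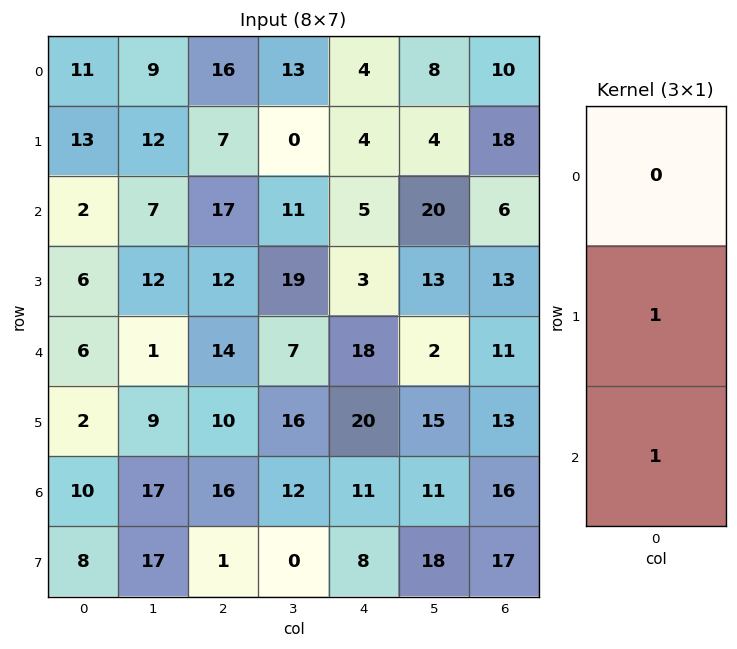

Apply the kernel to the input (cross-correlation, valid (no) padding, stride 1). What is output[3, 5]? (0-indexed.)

The receptive field on the input at this output position is [13 / 2 / 15]. Elementwise product with the kernel and sum: 2·1 + 15·1.

17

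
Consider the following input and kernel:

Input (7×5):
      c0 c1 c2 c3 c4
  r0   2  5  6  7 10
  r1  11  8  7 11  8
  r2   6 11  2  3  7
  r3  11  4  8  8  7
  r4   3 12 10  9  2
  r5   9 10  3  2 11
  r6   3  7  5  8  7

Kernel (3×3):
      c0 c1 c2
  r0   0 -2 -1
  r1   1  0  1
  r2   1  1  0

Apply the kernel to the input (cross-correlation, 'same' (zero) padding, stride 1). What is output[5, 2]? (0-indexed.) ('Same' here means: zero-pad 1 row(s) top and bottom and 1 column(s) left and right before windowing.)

-5

The receptive field on the zero-padded input at this output position is [12 10 9 / 10 3 2 / 7 5 8]. Elementwise product with the kernel and sum: 10·-2 + 9·-1 + 10·1 + 2·1 + 7·1 + 5·1.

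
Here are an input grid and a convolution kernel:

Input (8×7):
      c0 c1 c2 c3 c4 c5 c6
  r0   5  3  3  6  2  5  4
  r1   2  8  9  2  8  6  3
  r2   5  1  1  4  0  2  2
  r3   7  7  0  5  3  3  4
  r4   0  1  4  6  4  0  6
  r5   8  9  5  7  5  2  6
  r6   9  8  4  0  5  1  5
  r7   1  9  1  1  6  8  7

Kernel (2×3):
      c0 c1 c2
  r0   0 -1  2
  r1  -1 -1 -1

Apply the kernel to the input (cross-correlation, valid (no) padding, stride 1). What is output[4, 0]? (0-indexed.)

-15

The receptive field on the input at this output position is [0 1 4 / 8 9 5]. Elementwise product with the kernel and sum: 1·-1 + 4·2 + 8·-1 + 9·-1 + 5·-1.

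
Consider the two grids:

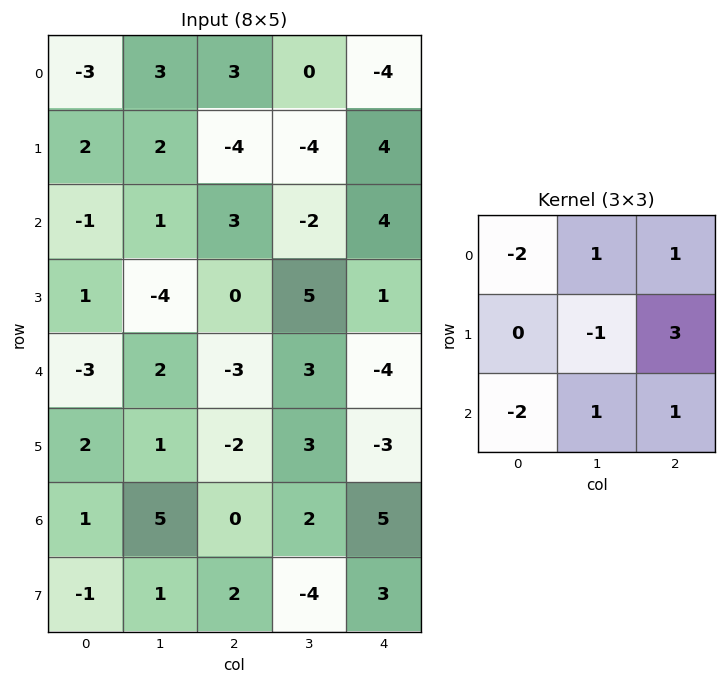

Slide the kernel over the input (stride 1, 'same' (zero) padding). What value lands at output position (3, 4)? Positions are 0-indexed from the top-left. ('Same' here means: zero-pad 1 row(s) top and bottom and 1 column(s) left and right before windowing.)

-3

The receptive field on the zero-padded input at this output position is [-2 4 0 / 5 1 0 / 3 -4 0]. Elementwise product with the kernel and sum: -2·-2 + 4·1 + 0·1 + 1·-1 + 0·3 + 3·-2 + -4·1 + 0·1.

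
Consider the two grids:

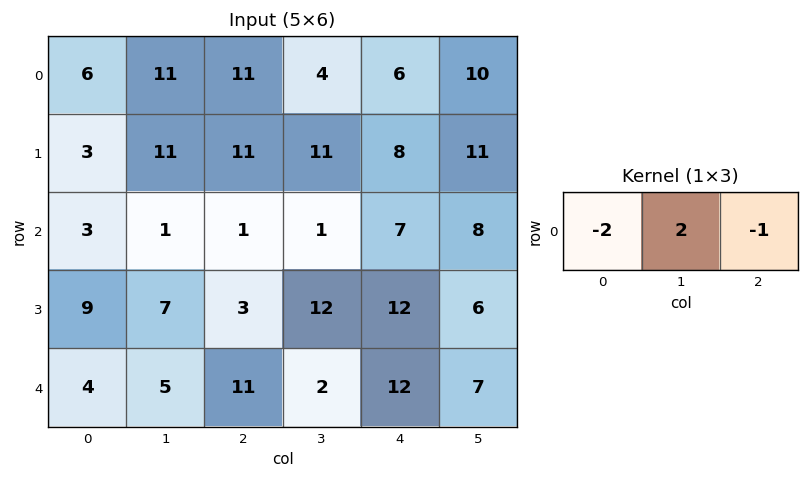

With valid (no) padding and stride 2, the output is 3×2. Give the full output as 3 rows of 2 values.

-1 -20
-5 -7
-9 -30

Output[0,0]: The receptive field on the input at this output position is [6 11 11]. Elementwise product with the kernel and sum: 6·-2 + 11·2 + 11·-1.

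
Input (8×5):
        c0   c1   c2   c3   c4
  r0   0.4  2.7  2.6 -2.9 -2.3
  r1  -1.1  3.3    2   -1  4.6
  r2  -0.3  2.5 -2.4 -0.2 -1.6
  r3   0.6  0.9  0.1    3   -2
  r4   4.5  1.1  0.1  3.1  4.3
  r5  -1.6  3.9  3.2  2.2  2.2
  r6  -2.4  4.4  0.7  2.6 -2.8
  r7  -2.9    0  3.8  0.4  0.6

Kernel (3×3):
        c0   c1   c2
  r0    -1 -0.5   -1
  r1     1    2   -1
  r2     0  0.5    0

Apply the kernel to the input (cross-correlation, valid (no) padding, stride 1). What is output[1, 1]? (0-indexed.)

-5.35

The receptive field on the input at this output position is [3.3 2 -1 / 2.5 -2.4 -0.2 / 0.9 0.1 3]. Elementwise product with the kernel and sum: 3.3·-1 + 2·-0.5 + -1·-1 + 2.5·1 + -2.4·2 + -0.2·-1 + 0.1·0.5.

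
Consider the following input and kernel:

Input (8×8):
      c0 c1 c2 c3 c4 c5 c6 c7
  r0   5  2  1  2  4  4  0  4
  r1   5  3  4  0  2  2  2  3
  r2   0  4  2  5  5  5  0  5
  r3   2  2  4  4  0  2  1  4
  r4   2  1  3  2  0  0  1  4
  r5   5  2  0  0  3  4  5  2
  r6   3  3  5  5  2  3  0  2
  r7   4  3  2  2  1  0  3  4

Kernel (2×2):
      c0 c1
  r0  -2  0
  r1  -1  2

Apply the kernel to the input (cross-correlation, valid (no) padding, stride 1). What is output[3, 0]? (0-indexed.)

-4

The receptive field on the input at this output position is [2 2 / 2 1]. Elementwise product with the kernel and sum: 2·-2 + 2·-1 + 1·2.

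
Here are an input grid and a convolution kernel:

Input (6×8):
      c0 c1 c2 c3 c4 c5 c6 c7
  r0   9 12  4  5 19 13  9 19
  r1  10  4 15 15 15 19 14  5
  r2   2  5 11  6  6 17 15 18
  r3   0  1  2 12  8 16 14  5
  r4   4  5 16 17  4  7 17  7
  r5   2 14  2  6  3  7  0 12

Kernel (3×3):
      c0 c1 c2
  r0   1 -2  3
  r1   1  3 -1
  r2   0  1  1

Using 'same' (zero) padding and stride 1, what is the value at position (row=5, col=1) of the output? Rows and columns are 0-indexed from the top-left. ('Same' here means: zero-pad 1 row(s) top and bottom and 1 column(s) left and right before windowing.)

84

The receptive field on the zero-padded input at this output position is [4 5 16 / 2 14 2 / 0 0 0]. Elementwise product with the kernel and sum: 4·1 + 5·-2 + 16·3 + 2·1 + 14·3 + 2·-1 + 0·1 + 0·1.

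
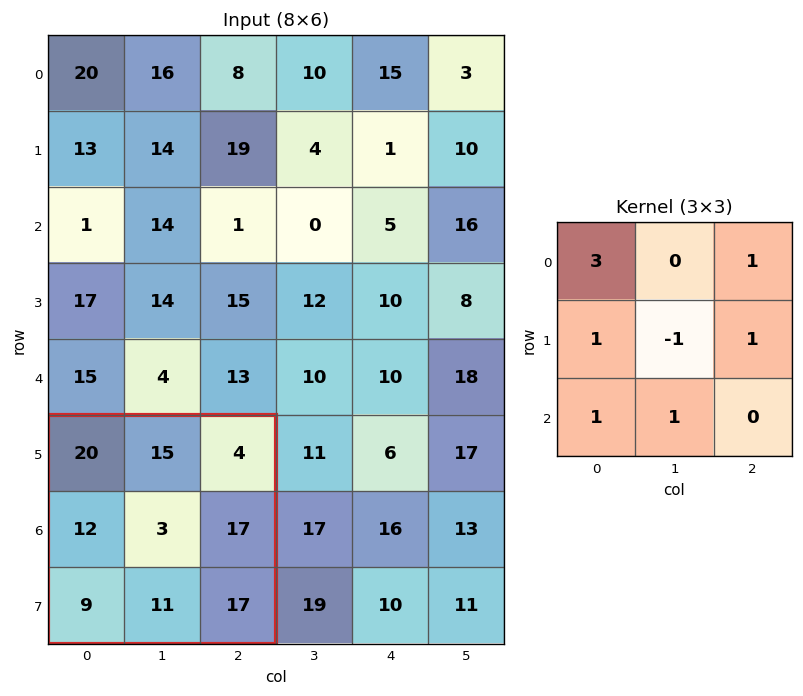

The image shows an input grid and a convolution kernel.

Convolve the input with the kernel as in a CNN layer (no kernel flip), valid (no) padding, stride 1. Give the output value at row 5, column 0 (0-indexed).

110

The receptive field on the input at this output position is [20 15 4 / 12 3 17 / 9 11 17]. Elementwise product with the kernel and sum: 20·3 + 4·1 + 12·1 + 3·-1 + 17·1 + 9·1 + 11·1.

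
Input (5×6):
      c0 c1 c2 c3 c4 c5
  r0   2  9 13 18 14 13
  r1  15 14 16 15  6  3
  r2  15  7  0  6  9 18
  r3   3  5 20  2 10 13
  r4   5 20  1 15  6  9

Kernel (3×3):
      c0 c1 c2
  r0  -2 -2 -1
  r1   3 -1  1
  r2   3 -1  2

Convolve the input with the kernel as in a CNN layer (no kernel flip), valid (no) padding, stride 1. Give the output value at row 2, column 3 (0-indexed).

The receptive field on the input at this output position is [6 9 18 / 2 10 13 / 15 6 9]. Elementwise product with the kernel and sum: 6·-2 + 9·-2 + 18·-1 + 2·3 + 10·-1 + 13·1 + 15·3 + 6·-1 + 9·2.

18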